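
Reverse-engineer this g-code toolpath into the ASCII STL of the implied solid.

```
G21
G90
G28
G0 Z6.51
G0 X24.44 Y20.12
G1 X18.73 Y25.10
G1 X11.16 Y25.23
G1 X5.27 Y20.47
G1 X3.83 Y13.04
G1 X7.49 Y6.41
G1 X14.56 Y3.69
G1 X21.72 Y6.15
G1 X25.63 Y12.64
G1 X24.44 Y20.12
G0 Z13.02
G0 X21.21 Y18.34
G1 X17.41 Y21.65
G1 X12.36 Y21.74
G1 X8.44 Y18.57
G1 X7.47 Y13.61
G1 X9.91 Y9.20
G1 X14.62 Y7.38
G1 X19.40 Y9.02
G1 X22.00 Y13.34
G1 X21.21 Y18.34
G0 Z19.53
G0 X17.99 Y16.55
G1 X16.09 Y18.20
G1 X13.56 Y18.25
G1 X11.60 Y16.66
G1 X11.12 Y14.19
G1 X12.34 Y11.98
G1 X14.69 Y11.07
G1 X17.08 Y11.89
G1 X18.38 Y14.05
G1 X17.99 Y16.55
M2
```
solid part
  facet normal 0.0000 0.0000 -1.0000
    outer loop
      vertex 9.96 28.72 0.00
      vertex 20.06 28.54 0.00
      vertex 27.67 21.91 0.00
    endloop
  endfacet
  facet normal 0.0000 0.0000 -1.0000
    outer loop
      vertex 2.11 22.37 0.00
      vertex 9.96 28.72 0.00
      vertex 27.67 21.91 0.00
    endloop
  endfacet
  facet normal 0.0000 0.0000 -1.0000
    outer loop
      vertex 0.18 12.46 0.00
      vertex 2.11 22.37 0.00
      vertex 27.67 21.91 0.00
    endloop
  endfacet
  facet normal 0.0000 0.0000 -1.0000
    outer loop
      vertex 5.07 3.63 0.00
      vertex 0.18 12.46 0.00
      vertex 27.67 21.91 0.00
    endloop
  endfacet
  facet normal 0.0000 0.0000 -1.0000
    outer loop
      vertex 14.49 0.00 0.00
      vertex 5.07 3.63 0.00
      vertex 27.67 21.91 0.00
    endloop
  endfacet
  facet normal 0.0000 0.0000 -1.0000
    outer loop
      vertex 24.04 3.28 0.00
      vertex 14.49 0.00 0.00
      vertex 27.67 21.91 0.00
    endloop
  endfacet
  facet normal 0.0000 0.0000 -1.0000
    outer loop
      vertex 29.25 11.93 0.00
      vertex 24.04 3.28 0.00
      vertex 27.67 21.91 0.00
    endloop
  endfacet
  facet normal 0.5798 0.6655 0.4702
    outer loop
      vertex 27.67 21.91 0.00
      vertex 20.06 28.54 0.00
      vertex 14.76 14.76 26.04
    endloop
  endfacet
  facet normal 0.0157 0.8824 0.4702
    outer loop
      vertex 20.06 28.54 0.00
      vertex 9.96 28.72 0.00
      vertex 14.76 14.76 26.04
    endloop
  endfacet
  facet normal -0.5551 0.6862 0.4702
    outer loop
      vertex 9.96 28.72 0.00
      vertex 2.11 22.37 0.00
      vertex 14.76 14.76 26.04
    endloop
  endfacet
  facet normal -0.8663 0.1687 0.4702
    outer loop
      vertex 2.11 22.37 0.00
      vertex 0.18 12.46 0.00
      vertex 14.76 14.76 26.04
    endloop
  endfacet
  facet normal -0.7721 -0.4276 0.4701
    outer loop
      vertex 0.18 12.46 0.00
      vertex 5.07 3.63 0.00
      vertex 14.76 14.76 26.04
    endloop
  endfacet
  facet normal -0.3174 -0.8236 0.4701
    outer loop
      vertex 5.07 3.63 0.00
      vertex 14.49 0.00 0.00
      vertex 14.76 14.76 26.04
    endloop
  endfacet
  facet normal 0.2867 -0.8347 0.4702
    outer loop
      vertex 14.49 0.00 0.00
      vertex 24.04 3.28 0.00
      vertex 14.76 14.76 26.04
    endloop
  endfacet
  facet normal 0.7560 -0.4554 0.4702
    outer loop
      vertex 24.04 3.28 0.00
      vertex 29.25 11.93 0.00
      vertex 14.76 14.76 26.04
    endloop
  endfacet
  facet normal 0.8718 0.1380 0.4701
    outer loop
      vertex 29.25 11.93 0.00
      vertex 27.67 21.91 0.00
      vertex 14.76 14.76 26.04
    endloop
  endfacet
endsolid part

The G0 Z moves step by Δz≈6.51 mm. The G1 loops shrink linearly with z, so the solid tapers from its base footprint up to z≈26. Closing with a flat bottom cap and the tapered top and triangulating gives 16 facets — a regular 9-sided pyramid, base circumscribed radius ≈ 14.8 mm, apex at z ≈ 26 mm.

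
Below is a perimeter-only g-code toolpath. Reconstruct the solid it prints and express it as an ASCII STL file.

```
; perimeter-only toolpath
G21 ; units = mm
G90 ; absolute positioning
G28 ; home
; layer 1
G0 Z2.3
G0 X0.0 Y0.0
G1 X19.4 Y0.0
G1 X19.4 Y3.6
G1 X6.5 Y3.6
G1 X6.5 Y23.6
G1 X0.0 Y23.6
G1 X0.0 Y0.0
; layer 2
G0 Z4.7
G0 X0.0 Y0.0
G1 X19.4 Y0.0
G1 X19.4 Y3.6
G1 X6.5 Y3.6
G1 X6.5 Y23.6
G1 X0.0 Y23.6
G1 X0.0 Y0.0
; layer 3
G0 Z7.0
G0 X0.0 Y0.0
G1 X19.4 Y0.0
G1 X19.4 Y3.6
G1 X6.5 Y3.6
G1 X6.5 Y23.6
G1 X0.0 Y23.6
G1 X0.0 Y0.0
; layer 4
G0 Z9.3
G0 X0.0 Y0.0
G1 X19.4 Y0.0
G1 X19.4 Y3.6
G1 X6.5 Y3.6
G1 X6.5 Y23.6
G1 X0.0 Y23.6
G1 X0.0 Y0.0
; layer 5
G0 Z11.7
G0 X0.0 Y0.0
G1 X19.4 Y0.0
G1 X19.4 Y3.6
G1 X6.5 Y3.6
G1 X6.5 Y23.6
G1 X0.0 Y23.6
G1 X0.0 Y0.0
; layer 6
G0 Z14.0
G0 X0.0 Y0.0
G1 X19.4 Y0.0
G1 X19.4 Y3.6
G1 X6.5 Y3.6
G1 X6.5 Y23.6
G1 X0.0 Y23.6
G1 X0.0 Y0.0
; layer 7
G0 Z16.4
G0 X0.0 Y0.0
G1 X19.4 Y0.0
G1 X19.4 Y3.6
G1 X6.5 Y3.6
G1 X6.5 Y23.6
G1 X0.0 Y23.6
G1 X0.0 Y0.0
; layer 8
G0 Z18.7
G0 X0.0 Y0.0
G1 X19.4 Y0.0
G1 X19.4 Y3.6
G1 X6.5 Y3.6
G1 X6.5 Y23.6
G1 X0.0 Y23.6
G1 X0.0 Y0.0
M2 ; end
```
solid part
  facet normal 0.0000 0.0000 -1.0000
    outer loop
      vertex 19.4 3.6 0.0
      vertex 19.4 0.0 0.0
      vertex 0.0 0.0 0.0
    endloop
  endfacet
  facet normal 0.0000 0.0000 -1.0000
    outer loop
      vertex 6.5 3.6 0.0
      vertex 19.4 3.6 0.0
      vertex 0.0 0.0 0.0
    endloop
  endfacet
  facet normal 0.0000 0.0000 -1.0000
    outer loop
      vertex 6.5 23.6 0.0
      vertex 6.5 3.6 0.0
      vertex 0.0 0.0 0.0
    endloop
  endfacet
  facet normal 0.0000 0.0000 -1.0000
    outer loop
      vertex 0.0 23.6 0.0
      vertex 6.5 23.6 0.0
      vertex 0.0 0.0 0.0
    endloop
  endfacet
  facet normal 0.0000 0.0000 1.0000
    outer loop
      vertex 0.0 0.0 18.7
      vertex 19.4 0.0 18.7
      vertex 19.4 3.6 18.7
    endloop
  endfacet
  facet normal 0.0000 0.0000 1.0000
    outer loop
      vertex 0.0 0.0 18.7
      vertex 19.4 3.6 18.7
      vertex 6.5 3.6 18.7
    endloop
  endfacet
  facet normal 0.0000 0.0000 1.0000
    outer loop
      vertex 0.0 0.0 18.7
      vertex 6.5 3.6 18.7
      vertex 6.5 23.6 18.7
    endloop
  endfacet
  facet normal 0.0000 0.0000 1.0000
    outer loop
      vertex 0.0 0.0 18.7
      vertex 6.5 23.6 18.7
      vertex 0.0 23.6 18.7
    endloop
  endfacet
  facet normal 0.0000 -1.0000 0.0000
    outer loop
      vertex 0.0 0.0 0.0
      vertex 19.4 0.0 0.0
      vertex 19.4 0.0 18.7
    endloop
  endfacet
  facet normal 0.0000 -1.0000 0.0000
    outer loop
      vertex 0.0 0.0 0.0
      vertex 19.4 0.0 18.7
      vertex 0.0 0.0 18.7
    endloop
  endfacet
  facet normal 1.0000 0.0000 0.0000
    outer loop
      vertex 19.4 0.0 0.0
      vertex 19.4 3.6 0.0
      vertex 19.4 3.6 18.7
    endloop
  endfacet
  facet normal 1.0000 0.0000 0.0000
    outer loop
      vertex 19.4 0.0 0.0
      vertex 19.4 3.6 18.7
      vertex 19.4 0.0 18.7
    endloop
  endfacet
  facet normal 0.0000 1.0000 0.0000
    outer loop
      vertex 19.4 3.6 0.0
      vertex 6.5 3.6 0.0
      vertex 6.5 3.6 18.7
    endloop
  endfacet
  facet normal 0.0000 1.0000 0.0000
    outer loop
      vertex 19.4 3.6 0.0
      vertex 6.5 3.6 18.7
      vertex 19.4 3.6 18.7
    endloop
  endfacet
  facet normal 1.0000 0.0000 0.0000
    outer loop
      vertex 6.5 3.6 0.0
      vertex 6.5 23.6 0.0
      vertex 6.5 23.6 18.7
    endloop
  endfacet
  facet normal 1.0000 0.0000 0.0000
    outer loop
      vertex 6.5 3.6 0.0
      vertex 6.5 23.6 18.7
      vertex 6.5 3.6 18.7
    endloop
  endfacet
  facet normal 0.0000 1.0000 0.0000
    outer loop
      vertex 6.5 23.6 0.0
      vertex 0.0 23.6 0.0
      vertex 0.0 23.6 18.7
    endloop
  endfacet
  facet normal 0.0000 1.0000 0.0000
    outer loop
      vertex 6.5 23.6 0.0
      vertex 0.0 23.6 18.7
      vertex 6.5 23.6 18.7
    endloop
  endfacet
  facet normal -1.0000 0.0000 0.0000
    outer loop
      vertex 0.0 23.6 0.0
      vertex 0.0 0.0 0.0
      vertex 0.0 0.0 18.7
    endloop
  endfacet
  facet normal -1.0000 0.0000 0.0000
    outer loop
      vertex 0.0 23.6 0.0
      vertex 0.0 0.0 18.7
      vertex 0.0 23.6 18.7
    endloop
  endfacet
endsolid part

The G0 Z moves step by Δz≈2.3 mm. Every layer's G1 loop is the same polygon, so the solid is a straight extrusion of it from z=0 to z≈18.7. Closing with flat bottom and top caps and triangulating gives 20 facets — an L-shaped prism: outer 19.4 × 23.6 mm, arm thicknesses ≈ 3.6 mm (horizontal) and 6.5 mm (vertical), extruded 18.7 mm in z.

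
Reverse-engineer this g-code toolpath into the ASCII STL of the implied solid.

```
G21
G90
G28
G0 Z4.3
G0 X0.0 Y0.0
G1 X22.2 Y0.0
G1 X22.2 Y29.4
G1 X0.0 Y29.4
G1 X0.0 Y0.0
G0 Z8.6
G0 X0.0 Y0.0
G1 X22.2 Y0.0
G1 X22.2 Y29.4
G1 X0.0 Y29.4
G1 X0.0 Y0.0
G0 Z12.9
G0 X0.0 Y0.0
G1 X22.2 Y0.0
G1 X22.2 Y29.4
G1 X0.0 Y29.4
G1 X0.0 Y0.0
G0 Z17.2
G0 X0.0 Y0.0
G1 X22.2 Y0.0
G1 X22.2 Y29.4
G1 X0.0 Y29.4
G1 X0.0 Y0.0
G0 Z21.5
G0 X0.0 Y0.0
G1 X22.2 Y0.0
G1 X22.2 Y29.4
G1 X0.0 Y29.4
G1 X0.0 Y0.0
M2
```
solid part
  facet normal 0.0000 0.0000 -1.0000
    outer loop
      vertex 22.2 29.4 0.0
      vertex 22.2 0.0 0.0
      vertex 0.0 0.0 0.0
    endloop
  endfacet
  facet normal 0.0000 0.0000 -1.0000
    outer loop
      vertex 0.0 29.4 0.0
      vertex 22.2 29.4 0.0
      vertex 0.0 0.0 0.0
    endloop
  endfacet
  facet normal 0.0000 0.0000 1.0000
    outer loop
      vertex 0.0 0.0 21.5
      vertex 22.2 0.0 21.5
      vertex 22.2 29.4 21.5
    endloop
  endfacet
  facet normal 0.0000 0.0000 1.0000
    outer loop
      vertex 0.0 0.0 21.5
      vertex 22.2 29.4 21.5
      vertex 0.0 29.4 21.5
    endloop
  endfacet
  facet normal 0.0000 -1.0000 0.0000
    outer loop
      vertex 0.0 0.0 0.0
      vertex 22.2 0.0 0.0
      vertex 22.2 0.0 21.5
    endloop
  endfacet
  facet normal 0.0000 -1.0000 0.0000
    outer loop
      vertex 0.0 0.0 0.0
      vertex 22.2 0.0 21.5
      vertex 0.0 0.0 21.5
    endloop
  endfacet
  facet normal 0.0000 1.0000 0.0000
    outer loop
      vertex 22.2 29.4 21.5
      vertex 22.2 29.4 0.0
      vertex 0.0 29.4 0.0
    endloop
  endfacet
  facet normal 0.0000 1.0000 0.0000
    outer loop
      vertex 0.0 29.4 21.5
      vertex 22.2 29.4 21.5
      vertex 0.0 29.4 0.0
    endloop
  endfacet
  facet normal -1.0000 0.0000 0.0000
    outer loop
      vertex 0.0 29.4 21.5
      vertex 0.0 29.4 0.0
      vertex 0.0 0.0 0.0
    endloop
  endfacet
  facet normal -1.0000 0.0000 0.0000
    outer loop
      vertex 0.0 0.0 21.5
      vertex 0.0 29.4 21.5
      vertex 0.0 0.0 0.0
    endloop
  endfacet
  facet normal 1.0000 0.0000 0.0000
    outer loop
      vertex 22.2 0.0 0.0
      vertex 22.2 29.4 0.0
      vertex 22.2 29.4 21.5
    endloop
  endfacet
  facet normal 1.0000 0.0000 0.0000
    outer loop
      vertex 22.2 0.0 0.0
      vertex 22.2 29.4 21.5
      vertex 22.2 0.0 21.5
    endloop
  endfacet
endsolid part

The G0 Z moves step by Δz≈4.3 mm. Every layer's G1 loop is the same polygon, so the solid is a straight extrusion of it from z=0 to z≈21.5. Closing with flat bottom and top caps and triangulating gives 12 facets — a rectangular box, roughly 22.2 × 29.4 mm footprint and 21.5 mm tall.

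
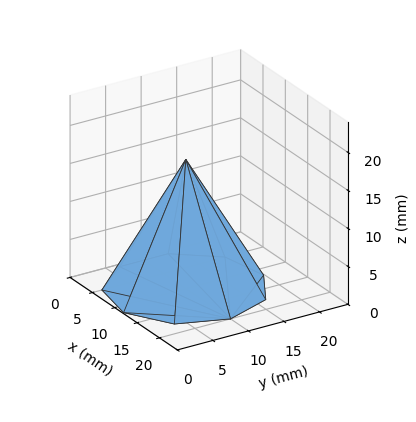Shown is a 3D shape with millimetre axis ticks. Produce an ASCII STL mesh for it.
Reading the render: the shape is a regular 9-sided pyramid, base circumscribed radius ≈ 10 mm, apex at z ≈ 17 mm (dimensions read to the nearest mm from the axis ticks). For the STL, each face is triangulated and given an outward normal.

solid part
  facet normal 0.0000 0.0000 -1.0000
    outer loop
      vertex 11.736 19.848 0.000
      vertex 17.660 16.428 0.000
      vertex 20.000 10.000 0.000
    endloop
  endfacet
  facet normal 0.0000 0.0000 -1.0000
    outer loop
      vertex 5.000 18.660 0.000
      vertex 11.736 19.848 0.000
      vertex 20.000 10.000 0.000
    endloop
  endfacet
  facet normal 0.0000 0.0000 -1.0000
    outer loop
      vertex 0.603 13.420 0.000
      vertex 5.000 18.660 0.000
      vertex 20.000 10.000 0.000
    endloop
  endfacet
  facet normal 0.0000 0.0000 -1.0000
    outer loop
      vertex 0.603 6.580 0.000
      vertex 0.603 13.420 0.000
      vertex 20.000 10.000 0.000
    endloop
  endfacet
  facet normal 0.0000 0.0000 -1.0000
    outer loop
      vertex 5.000 1.340 0.000
      vertex 0.603 6.580 0.000
      vertex 20.000 10.000 0.000
    endloop
  endfacet
  facet normal 0.0000 0.0000 -1.0000
    outer loop
      vertex 11.736 0.152 0.000
      vertex 5.000 1.340 0.000
      vertex 20.000 10.000 0.000
    endloop
  endfacet
  facet normal 0.0000 0.0000 -1.0000
    outer loop
      vertex 17.660 3.572 0.000
      vertex 11.736 0.152 0.000
      vertex 20.000 10.000 0.000
    endloop
  endfacet
  facet normal 0.8224 0.2994 0.4838
    outer loop
      vertex 20.000 10.000 0.000
      vertex 17.660 16.428 0.000
      vertex 10.000 10.000 17.000
    endloop
  endfacet
  facet normal 0.4376 0.7580 0.4838
    outer loop
      vertex 17.660 16.428 0.000
      vertex 11.736 19.848 0.000
      vertex 10.000 10.000 17.000
    endloop
  endfacet
  facet normal -0.1520 0.8619 0.4838
    outer loop
      vertex 11.736 19.848 0.000
      vertex 5.000 18.660 0.000
      vertex 10.000 10.000 17.000
    endloop
  endfacet
  facet normal -0.6704 0.5626 0.4838
    outer loop
      vertex 5.000 18.660 0.000
      vertex 0.603 13.420 0.000
      vertex 10.000 10.000 17.000
    endloop
  endfacet
  facet normal -0.8752 0.0000 0.4838
    outer loop
      vertex 0.603 13.420 0.000
      vertex 0.603 6.580 0.000
      vertex 10.000 10.000 17.000
    endloop
  endfacet
  facet normal -0.6704 -0.5626 0.4838
    outer loop
      vertex 0.603 6.580 0.000
      vertex 5.000 1.340 0.000
      vertex 10.000 10.000 17.000
    endloop
  endfacet
  facet normal -0.1520 -0.8619 0.4838
    outer loop
      vertex 5.000 1.340 0.000
      vertex 11.736 0.152 0.000
      vertex 10.000 10.000 17.000
    endloop
  endfacet
  facet normal 0.4376 -0.7580 0.4838
    outer loop
      vertex 11.736 0.152 0.000
      vertex 17.660 3.572 0.000
      vertex 10.000 10.000 17.000
    endloop
  endfacet
  facet normal 0.8224 -0.2994 0.4838
    outer loop
      vertex 17.660 3.572 0.000
      vertex 20.000 10.000 0.000
      vertex 10.000 10.000 17.000
    endloop
  endfacet
endsolid part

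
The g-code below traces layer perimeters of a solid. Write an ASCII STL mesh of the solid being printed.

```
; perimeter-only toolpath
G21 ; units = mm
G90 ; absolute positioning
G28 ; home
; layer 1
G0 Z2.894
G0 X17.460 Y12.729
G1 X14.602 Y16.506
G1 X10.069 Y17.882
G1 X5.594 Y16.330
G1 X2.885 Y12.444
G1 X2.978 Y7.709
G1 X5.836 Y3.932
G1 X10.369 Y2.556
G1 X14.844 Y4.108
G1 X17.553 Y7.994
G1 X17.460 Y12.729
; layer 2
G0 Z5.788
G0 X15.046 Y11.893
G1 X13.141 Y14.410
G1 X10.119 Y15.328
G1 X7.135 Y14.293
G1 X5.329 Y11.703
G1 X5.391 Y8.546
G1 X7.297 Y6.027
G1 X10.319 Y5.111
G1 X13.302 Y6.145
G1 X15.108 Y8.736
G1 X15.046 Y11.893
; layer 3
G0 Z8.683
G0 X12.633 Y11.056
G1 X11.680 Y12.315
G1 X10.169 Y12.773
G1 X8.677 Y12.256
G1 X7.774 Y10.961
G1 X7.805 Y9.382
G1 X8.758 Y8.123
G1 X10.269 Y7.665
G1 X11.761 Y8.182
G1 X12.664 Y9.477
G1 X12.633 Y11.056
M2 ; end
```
solid part
  facet normal 0.0000 0.0000 -1.0000
    outer loop
      vertex 10.019 20.436 0.000
      vertex 16.063 18.602 0.000
      vertex 19.874 13.566 0.000
    endloop
  endfacet
  facet normal 0.0000 0.0000 -1.0000
    outer loop
      vertex 4.052 18.367 0.000
      vertex 10.019 20.436 0.000
      vertex 19.874 13.566 0.000
    endloop
  endfacet
  facet normal 0.0000 0.0000 -1.0000
    outer loop
      vertex 0.440 13.186 0.000
      vertex 4.052 18.367 0.000
      vertex 19.874 13.566 0.000
    endloop
  endfacet
  facet normal 0.0000 0.0000 -1.0000
    outer loop
      vertex 0.564 6.872 0.000
      vertex 0.440 13.186 0.000
      vertex 19.874 13.566 0.000
    endloop
  endfacet
  facet normal 0.0000 0.0000 -1.0000
    outer loop
      vertex 4.375 1.836 0.000
      vertex 0.564 6.872 0.000
      vertex 19.874 13.566 0.000
    endloop
  endfacet
  facet normal 0.0000 0.0000 -1.0000
    outer loop
      vertex 10.419 0.002 0.000
      vertex 4.375 1.836 0.000
      vertex 19.874 13.566 0.000
    endloop
  endfacet
  facet normal 0.0000 0.0000 -1.0000
    outer loop
      vertex 16.386 2.071 0.000
      vertex 10.419 0.002 0.000
      vertex 19.874 13.566 0.000
    endloop
  endfacet
  facet normal 0.0000 0.0000 -1.0000
    outer loop
      vertex 19.998 7.252 0.000
      vertex 16.386 2.071 0.000
      vertex 19.874 13.566 0.000
    endloop
  endfacet
  facet normal 0.6107 0.4622 0.6430
    outer loop
      vertex 19.874 13.566 0.000
      vertex 16.063 18.602 0.000
      vertex 10.219 10.219 11.577
    endloop
  endfacet
  facet normal 0.2224 0.7329 0.6430
    outer loop
      vertex 16.063 18.602 0.000
      vertex 10.019 20.436 0.000
      vertex 10.219 10.219 11.577
    endloop
  endfacet
  facet normal -0.2509 0.7236 0.6430
    outer loop
      vertex 10.019 20.436 0.000
      vertex 4.052 18.367 0.000
      vertex 10.219 10.219 11.577
    endloop
  endfacet
  facet normal -0.6283 0.4380 0.6430
    outer loop
      vertex 4.052 18.367 0.000
      vertex 0.440 13.186 0.000
      vertex 10.219 10.219 11.577
    endloop
  endfacet
  facet normal -0.7657 -0.0150 0.6430
    outer loop
      vertex 0.440 13.186 0.000
      vertex 0.564 6.872 0.000
      vertex 10.219 10.219 11.577
    endloop
  endfacet
  facet normal -0.6107 -0.4622 0.6430
    outer loop
      vertex 0.564 6.872 0.000
      vertex 4.375 1.836 0.000
      vertex 10.219 10.219 11.577
    endloop
  endfacet
  facet normal -0.2224 -0.7329 0.6430
    outer loop
      vertex 4.375 1.836 0.000
      vertex 10.419 0.002 0.000
      vertex 10.219 10.219 11.577
    endloop
  endfacet
  facet normal 0.2509 -0.7236 0.6430
    outer loop
      vertex 10.419 0.002 0.000
      vertex 16.386 2.071 0.000
      vertex 10.219 10.219 11.577
    endloop
  endfacet
  facet normal 0.6283 -0.4380 0.6430
    outer loop
      vertex 16.386 2.071 0.000
      vertex 19.998 7.252 0.000
      vertex 10.219 10.219 11.577
    endloop
  endfacet
  facet normal 0.7657 0.0150 0.6430
    outer loop
      vertex 19.998 7.252 0.000
      vertex 19.874 13.566 0.000
      vertex 10.219 10.219 11.577
    endloop
  endfacet
endsolid part

The G0 Z moves step by Δz≈2.894 mm. The G1 loops shrink linearly with z, so the solid tapers from its base footprint up to z≈11.6. Closing with a flat bottom cap and the tapered top and triangulating gives 18 facets — a regular 10-sided pyramid, base circumscribed radius ≈ 10.2 mm, apex at z ≈ 11.6 mm.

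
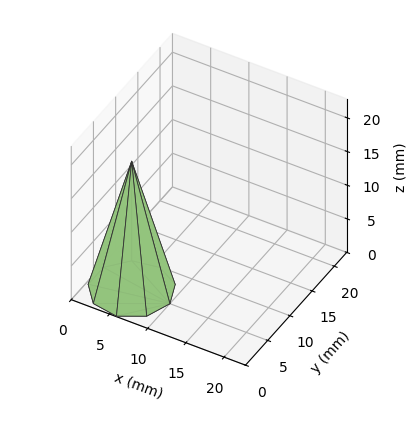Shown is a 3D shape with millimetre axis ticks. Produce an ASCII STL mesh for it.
Reading the render: the shape is a regular 9-sided pyramid, base circumscribed radius ≈ 5 mm, apex at z ≈ 19 mm (dimensions read to the nearest mm from the axis ticks). For the STL, each face is triangulated and given an outward normal.

solid part
  facet normal 0.0000 0.0000 -1.0000
    outer loop
      vertex 5.87 9.92 0.00
      vertex 8.83 8.21 0.00
      vertex 10.00 5.00 0.00
    endloop
  endfacet
  facet normal 0.0000 0.0000 -1.0000
    outer loop
      vertex 2.50 9.33 0.00
      vertex 5.87 9.92 0.00
      vertex 10.00 5.00 0.00
    endloop
  endfacet
  facet normal 0.0000 0.0000 -1.0000
    outer loop
      vertex 0.30 6.71 0.00
      vertex 2.50 9.33 0.00
      vertex 10.00 5.00 0.00
    endloop
  endfacet
  facet normal 0.0000 0.0000 -1.0000
    outer loop
      vertex 0.30 3.29 0.00
      vertex 0.30 6.71 0.00
      vertex 10.00 5.00 0.00
    endloop
  endfacet
  facet normal 0.0000 0.0000 -1.0000
    outer loop
      vertex 2.50 0.67 0.00
      vertex 0.30 3.29 0.00
      vertex 10.00 5.00 0.00
    endloop
  endfacet
  facet normal 0.0000 0.0000 -1.0000
    outer loop
      vertex 5.87 0.08 0.00
      vertex 2.50 0.67 0.00
      vertex 10.00 5.00 0.00
    endloop
  endfacet
  facet normal 0.0000 0.0000 -1.0000
    outer loop
      vertex 8.83 1.79 0.00
      vertex 5.87 0.08 0.00
      vertex 10.00 5.00 0.00
    endloop
  endfacet
  facet normal 0.9121 0.3324 0.2400
    outer loop
      vertex 10.00 5.00 0.00
      vertex 8.83 8.21 0.00
      vertex 5.00 5.00 19.00
    endloop
  endfacet
  facet normal 0.4856 0.8406 0.2399
    outer loop
      vertex 8.83 8.21 0.00
      vertex 5.87 9.92 0.00
      vertex 5.00 5.00 19.00
    endloop
  endfacet
  facet normal -0.1674 0.9562 0.2400
    outer loop
      vertex 5.87 9.92 0.00
      vertex 2.50 9.33 0.00
      vertex 5.00 5.00 19.00
    endloop
  endfacet
  facet normal -0.7434 0.6242 0.2401
    outer loop
      vertex 2.50 9.33 0.00
      vertex 0.30 6.71 0.00
      vertex 5.00 5.00 19.00
    endloop
  endfacet
  facet normal -0.9707 0.0000 0.2401
    outer loop
      vertex 0.30 6.71 0.00
      vertex 0.30 3.29 0.00
      vertex 5.00 5.00 19.00
    endloop
  endfacet
  facet normal -0.7434 -0.6242 0.2401
    outer loop
      vertex 0.30 3.29 0.00
      vertex 2.50 0.67 0.00
      vertex 5.00 5.00 19.00
    endloop
  endfacet
  facet normal -0.1674 -0.9562 0.2400
    outer loop
      vertex 2.50 0.67 0.00
      vertex 5.87 0.08 0.00
      vertex 5.00 5.00 19.00
    endloop
  endfacet
  facet normal 0.4856 -0.8406 0.2399
    outer loop
      vertex 5.87 0.08 0.00
      vertex 8.83 1.79 0.00
      vertex 5.00 5.00 19.00
    endloop
  endfacet
  facet normal 0.9121 -0.3324 0.2400
    outer loop
      vertex 8.83 1.79 0.00
      vertex 10.00 5.00 0.00
      vertex 5.00 5.00 19.00
    endloop
  endfacet
endsolid part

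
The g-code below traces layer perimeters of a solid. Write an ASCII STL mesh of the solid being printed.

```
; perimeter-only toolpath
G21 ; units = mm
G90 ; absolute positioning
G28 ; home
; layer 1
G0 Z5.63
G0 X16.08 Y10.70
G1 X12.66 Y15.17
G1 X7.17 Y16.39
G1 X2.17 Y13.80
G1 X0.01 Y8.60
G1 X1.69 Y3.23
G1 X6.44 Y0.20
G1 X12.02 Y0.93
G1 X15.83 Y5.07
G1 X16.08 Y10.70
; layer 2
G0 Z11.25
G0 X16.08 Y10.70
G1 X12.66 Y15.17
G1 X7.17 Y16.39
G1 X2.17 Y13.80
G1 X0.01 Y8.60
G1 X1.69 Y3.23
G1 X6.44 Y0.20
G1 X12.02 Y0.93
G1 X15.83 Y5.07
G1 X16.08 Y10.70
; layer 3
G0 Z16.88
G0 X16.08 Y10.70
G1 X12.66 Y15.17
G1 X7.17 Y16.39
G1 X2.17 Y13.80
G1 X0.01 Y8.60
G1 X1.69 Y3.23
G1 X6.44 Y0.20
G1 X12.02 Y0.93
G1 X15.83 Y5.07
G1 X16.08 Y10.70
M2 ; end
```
solid part
  facet normal 0.0000 0.0000 -1.0000
    outer loop
      vertex 7.17 16.39 0.00
      vertex 12.66 15.17 0.00
      vertex 16.08 10.70 0.00
    endloop
  endfacet
  facet normal 0.0000 0.0000 -1.0000
    outer loop
      vertex 2.17 13.80 0.00
      vertex 7.17 16.39 0.00
      vertex 16.08 10.70 0.00
    endloop
  endfacet
  facet normal 0.0000 0.0000 -1.0000
    outer loop
      vertex 0.01 8.60 0.00
      vertex 2.17 13.80 0.00
      vertex 16.08 10.70 0.00
    endloop
  endfacet
  facet normal 0.0000 0.0000 -1.0000
    outer loop
      vertex 1.69 3.23 0.00
      vertex 0.01 8.60 0.00
      vertex 16.08 10.70 0.00
    endloop
  endfacet
  facet normal 0.0000 0.0000 -1.0000
    outer loop
      vertex 6.44 0.20 0.00
      vertex 1.69 3.23 0.00
      vertex 16.08 10.70 0.00
    endloop
  endfacet
  facet normal 0.0000 0.0000 -1.0000
    outer loop
      vertex 12.02 0.93 0.00
      vertex 6.44 0.20 0.00
      vertex 16.08 10.70 0.00
    endloop
  endfacet
  facet normal 0.0000 0.0000 -1.0000
    outer loop
      vertex 15.83 5.07 0.00
      vertex 12.02 0.93 0.00
      vertex 16.08 10.70 0.00
    endloop
  endfacet
  facet normal 0.0000 0.0000 1.0000
    outer loop
      vertex 16.08 10.70 16.88
      vertex 12.66 15.17 16.88
      vertex 7.17 16.39 16.88
    endloop
  endfacet
  facet normal 0.0000 0.0000 1.0000
    outer loop
      vertex 16.08 10.70 16.88
      vertex 7.17 16.39 16.88
      vertex 2.17 13.80 16.88
    endloop
  endfacet
  facet normal 0.0000 0.0000 1.0000
    outer loop
      vertex 16.08 10.70 16.88
      vertex 2.17 13.80 16.88
      vertex 0.01 8.60 16.88
    endloop
  endfacet
  facet normal 0.0000 0.0000 1.0000
    outer loop
      vertex 16.08 10.70 16.88
      vertex 0.01 8.60 16.88
      vertex 1.69 3.23 16.88
    endloop
  endfacet
  facet normal 0.0000 0.0000 1.0000
    outer loop
      vertex 16.08 10.70 16.88
      vertex 1.69 3.23 16.88
      vertex 6.44 0.20 16.88
    endloop
  endfacet
  facet normal 0.0000 0.0000 1.0000
    outer loop
      vertex 16.08 10.70 16.88
      vertex 6.44 0.20 16.88
      vertex 12.02 0.93 16.88
    endloop
  endfacet
  facet normal 0.0000 0.0000 1.0000
    outer loop
      vertex 16.08 10.70 16.88
      vertex 12.02 0.93 16.88
      vertex 15.83 5.07 16.88
    endloop
  endfacet
  facet normal 0.7942 0.6076 0.0000
    outer loop
      vertex 16.08 10.70 0.00
      vertex 12.66 15.17 0.00
      vertex 12.66 15.17 16.88
    endloop
  endfacet
  facet normal 0.7942 0.6076 0.0000
    outer loop
      vertex 16.08 10.70 0.00
      vertex 12.66 15.17 16.88
      vertex 16.08 10.70 16.88
    endloop
  endfacet
  facet normal 0.2169 0.9762 0.0000
    outer loop
      vertex 12.66 15.17 0.00
      vertex 7.17 16.39 0.00
      vertex 7.17 16.39 16.88
    endloop
  endfacet
  facet normal 0.2169 0.9762 0.0000
    outer loop
      vertex 12.66 15.17 0.00
      vertex 7.17 16.39 16.88
      vertex 12.66 15.17 16.88
    endloop
  endfacet
  facet normal -0.4600 0.8879 0.0000
    outer loop
      vertex 7.17 16.39 0.00
      vertex 2.17 13.80 0.00
      vertex 2.17 13.80 16.88
    endloop
  endfacet
  facet normal -0.4600 0.8879 0.0000
    outer loop
      vertex 7.17 16.39 0.00
      vertex 2.17 13.80 16.88
      vertex 7.17 16.39 16.88
    endloop
  endfacet
  facet normal -0.9235 0.3836 0.0000
    outer loop
      vertex 2.17 13.80 0.00
      vertex 0.01 8.60 0.00
      vertex 0.01 8.60 16.88
    endloop
  endfacet
  facet normal -0.9235 0.3836 0.0000
    outer loop
      vertex 2.17 13.80 0.00
      vertex 0.01 8.60 16.88
      vertex 2.17 13.80 16.88
    endloop
  endfacet
  facet normal -0.9544 -0.2986 0.0000
    outer loop
      vertex 0.01 8.60 0.00
      vertex 1.69 3.23 0.00
      vertex 1.69 3.23 16.88
    endloop
  endfacet
  facet normal -0.9544 -0.2986 0.0000
    outer loop
      vertex 0.01 8.60 0.00
      vertex 1.69 3.23 16.88
      vertex 0.01 8.60 16.88
    endloop
  endfacet
  facet normal -0.5378 -0.8431 0.0000
    outer loop
      vertex 1.69 3.23 0.00
      vertex 6.44 0.20 0.00
      vertex 6.44 0.20 16.88
    endloop
  endfacet
  facet normal -0.5378 -0.8431 0.0000
    outer loop
      vertex 1.69 3.23 0.00
      vertex 6.44 0.20 16.88
      vertex 1.69 3.23 16.88
    endloop
  endfacet
  facet normal 0.1297 -0.9916 0.0000
    outer loop
      vertex 6.44 0.20 0.00
      vertex 12.02 0.93 0.00
      vertex 12.02 0.93 16.88
    endloop
  endfacet
  facet normal 0.1297 -0.9916 0.0000
    outer loop
      vertex 6.44 0.20 0.00
      vertex 12.02 0.93 16.88
      vertex 6.44 0.20 16.88
    endloop
  endfacet
  facet normal 0.7358 -0.6772 0.0000
    outer loop
      vertex 12.02 0.93 0.00
      vertex 15.83 5.07 0.00
      vertex 15.83 5.07 16.88
    endloop
  endfacet
  facet normal 0.7358 -0.6772 0.0000
    outer loop
      vertex 12.02 0.93 0.00
      vertex 15.83 5.07 16.88
      vertex 12.02 0.93 16.88
    endloop
  endfacet
  facet normal 0.9990 -0.0444 0.0000
    outer loop
      vertex 15.83 5.07 0.00
      vertex 16.08 10.70 0.00
      vertex 16.08 10.70 16.88
    endloop
  endfacet
  facet normal 0.9990 -0.0444 0.0000
    outer loop
      vertex 15.83 5.07 0.00
      vertex 16.08 10.70 16.88
      vertex 15.83 5.07 16.88
    endloop
  endfacet
endsolid part

The G0 Z moves step by Δz≈5.63 mm. Every layer's G1 loop is the same polygon, so the solid is a straight extrusion of it from z=0 to z≈16.9. Closing with flat bottom and top caps and triangulating gives 32 facets — a regular 9-sided prism (a cylinder approximated with 9 flat sides), circumscribed radius ≈ 8.23 mm, height ≈ 16.9 mm.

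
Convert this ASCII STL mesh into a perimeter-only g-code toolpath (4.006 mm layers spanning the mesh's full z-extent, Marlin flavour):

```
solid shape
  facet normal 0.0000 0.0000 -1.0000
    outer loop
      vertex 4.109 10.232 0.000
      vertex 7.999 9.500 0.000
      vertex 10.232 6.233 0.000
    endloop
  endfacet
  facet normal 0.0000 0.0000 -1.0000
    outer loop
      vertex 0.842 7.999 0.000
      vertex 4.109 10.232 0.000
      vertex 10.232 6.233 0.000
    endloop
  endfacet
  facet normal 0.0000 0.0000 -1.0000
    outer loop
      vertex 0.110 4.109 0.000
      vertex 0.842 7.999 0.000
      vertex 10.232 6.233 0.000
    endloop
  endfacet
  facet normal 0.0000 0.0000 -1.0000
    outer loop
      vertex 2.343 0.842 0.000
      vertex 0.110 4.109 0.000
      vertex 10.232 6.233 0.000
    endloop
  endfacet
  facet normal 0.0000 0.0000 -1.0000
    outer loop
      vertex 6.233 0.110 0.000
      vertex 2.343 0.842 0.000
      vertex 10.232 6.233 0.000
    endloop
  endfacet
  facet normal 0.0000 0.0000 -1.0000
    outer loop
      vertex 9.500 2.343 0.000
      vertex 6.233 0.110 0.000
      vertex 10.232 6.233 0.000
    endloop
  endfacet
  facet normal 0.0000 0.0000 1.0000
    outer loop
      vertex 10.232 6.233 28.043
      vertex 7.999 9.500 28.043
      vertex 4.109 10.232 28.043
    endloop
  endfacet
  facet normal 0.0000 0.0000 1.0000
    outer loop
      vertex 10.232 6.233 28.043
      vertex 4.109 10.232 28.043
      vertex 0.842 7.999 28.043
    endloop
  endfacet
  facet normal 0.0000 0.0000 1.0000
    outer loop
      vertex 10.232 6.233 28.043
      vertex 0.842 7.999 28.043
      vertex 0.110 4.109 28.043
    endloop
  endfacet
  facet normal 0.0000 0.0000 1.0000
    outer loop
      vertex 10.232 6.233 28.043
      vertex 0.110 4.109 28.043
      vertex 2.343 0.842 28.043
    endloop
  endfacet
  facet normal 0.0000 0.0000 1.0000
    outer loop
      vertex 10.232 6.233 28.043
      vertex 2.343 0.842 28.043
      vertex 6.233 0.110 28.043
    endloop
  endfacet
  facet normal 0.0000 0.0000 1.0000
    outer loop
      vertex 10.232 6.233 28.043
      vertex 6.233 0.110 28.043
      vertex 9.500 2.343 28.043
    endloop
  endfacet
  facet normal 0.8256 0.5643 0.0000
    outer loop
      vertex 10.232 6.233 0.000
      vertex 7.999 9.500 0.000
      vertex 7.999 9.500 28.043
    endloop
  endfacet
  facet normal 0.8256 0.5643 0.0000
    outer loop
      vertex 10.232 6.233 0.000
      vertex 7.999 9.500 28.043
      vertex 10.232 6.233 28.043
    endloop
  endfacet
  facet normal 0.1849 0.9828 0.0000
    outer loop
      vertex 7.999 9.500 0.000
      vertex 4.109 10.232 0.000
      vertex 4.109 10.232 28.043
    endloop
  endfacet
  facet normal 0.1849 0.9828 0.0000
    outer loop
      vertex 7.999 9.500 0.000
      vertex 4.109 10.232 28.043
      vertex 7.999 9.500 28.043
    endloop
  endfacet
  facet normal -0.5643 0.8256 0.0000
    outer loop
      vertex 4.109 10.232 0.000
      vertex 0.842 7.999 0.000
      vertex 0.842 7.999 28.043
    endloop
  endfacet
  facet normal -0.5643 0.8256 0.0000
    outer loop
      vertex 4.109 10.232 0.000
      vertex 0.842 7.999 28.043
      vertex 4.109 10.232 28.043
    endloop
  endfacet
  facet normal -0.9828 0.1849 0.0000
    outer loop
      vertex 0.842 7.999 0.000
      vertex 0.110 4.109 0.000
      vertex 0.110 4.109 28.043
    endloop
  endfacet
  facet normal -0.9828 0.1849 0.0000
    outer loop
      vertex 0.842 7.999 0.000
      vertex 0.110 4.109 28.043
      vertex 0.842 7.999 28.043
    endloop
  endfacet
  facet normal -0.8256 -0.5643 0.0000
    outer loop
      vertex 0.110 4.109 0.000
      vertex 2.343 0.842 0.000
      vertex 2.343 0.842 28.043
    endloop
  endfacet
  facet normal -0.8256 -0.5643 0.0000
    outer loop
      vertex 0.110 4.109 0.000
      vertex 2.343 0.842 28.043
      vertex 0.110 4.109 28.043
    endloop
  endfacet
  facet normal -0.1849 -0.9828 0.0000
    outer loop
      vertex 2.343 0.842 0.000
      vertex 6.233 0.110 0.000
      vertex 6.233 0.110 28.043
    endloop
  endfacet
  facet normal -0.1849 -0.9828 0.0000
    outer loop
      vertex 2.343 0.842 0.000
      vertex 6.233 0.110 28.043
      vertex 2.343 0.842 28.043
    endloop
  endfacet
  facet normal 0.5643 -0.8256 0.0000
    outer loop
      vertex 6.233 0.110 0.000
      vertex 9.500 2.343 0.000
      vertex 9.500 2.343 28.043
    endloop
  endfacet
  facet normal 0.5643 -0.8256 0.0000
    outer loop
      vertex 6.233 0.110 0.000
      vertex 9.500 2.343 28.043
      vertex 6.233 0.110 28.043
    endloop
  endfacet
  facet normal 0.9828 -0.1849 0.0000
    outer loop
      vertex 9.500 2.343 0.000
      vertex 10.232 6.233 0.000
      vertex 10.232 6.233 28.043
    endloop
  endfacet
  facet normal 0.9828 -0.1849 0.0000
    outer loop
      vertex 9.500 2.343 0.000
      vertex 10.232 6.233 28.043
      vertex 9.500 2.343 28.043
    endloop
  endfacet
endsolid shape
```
; perimeter-only toolpath
G21 ; units = mm
G90 ; absolute positioning
G28 ; home
; layer 1
G0 Z4.006
G0 X10.232 Y6.233
G1 X7.999 Y9.500
G1 X4.109 Y10.232
G1 X0.842 Y7.999
G1 X0.110 Y4.109
G1 X2.343 Y0.842
G1 X6.233 Y0.110
G1 X9.500 Y2.343
G1 X10.232 Y6.233
; layer 2
G0 Z8.012
G0 X10.232 Y6.233
G1 X7.999 Y9.500
G1 X4.109 Y10.232
G1 X0.842 Y7.999
G1 X0.110 Y4.109
G1 X2.343 Y0.842
G1 X6.233 Y0.110
G1 X9.500 Y2.343
G1 X10.232 Y6.233
; layer 3
G0 Z12.018
G0 X10.232 Y6.233
G1 X7.999 Y9.500
G1 X4.109 Y10.232
G1 X0.842 Y7.999
G1 X0.110 Y4.109
G1 X2.343 Y0.842
G1 X6.233 Y0.110
G1 X9.500 Y2.343
G1 X10.232 Y6.233
; layer 4
G0 Z16.025
G0 X10.232 Y6.233
G1 X7.999 Y9.500
G1 X4.109 Y10.232
G1 X0.842 Y7.999
G1 X0.110 Y4.109
G1 X2.343 Y0.842
G1 X6.233 Y0.110
G1 X9.500 Y2.343
G1 X10.232 Y6.233
; layer 5
G0 Z20.031
G0 X10.232 Y6.233
G1 X7.999 Y9.500
G1 X4.109 Y10.232
G1 X0.842 Y7.999
G1 X0.110 Y4.109
G1 X2.343 Y0.842
G1 X6.233 Y0.110
G1 X9.500 Y2.343
G1 X10.232 Y6.233
; layer 6
G0 Z24.037
G0 X10.232 Y6.233
G1 X7.999 Y9.500
G1 X4.109 Y10.232
G1 X0.842 Y7.999
G1 X0.110 Y4.109
G1 X2.343 Y0.842
G1 X6.233 Y0.110
G1 X9.500 Y2.343
G1 X10.232 Y6.233
; layer 7
G0 Z28.043
G0 X10.232 Y6.233
G1 X7.999 Y9.500
G1 X4.109 Y10.232
G1 X0.842 Y7.999
G1 X0.110 Y4.109
G1 X2.343 Y0.842
G1 X6.233 Y0.110
G1 X9.500 Y2.343
G1 X10.232 Y6.233
M2 ; end

The solid is a regular 8-sided prism (a cylinder approximated with 8 flat sides), circumscribed radius ≈ 5.17 mm, height ≈ 28 mm. Slicing at Δz = 4.006 mm — 7 equal slices spanning the solid's height, so layer i sits at z = i·h/7 — gives 7 non-empty perimeters. Each is a 8-segment closed polygon; G0 lifts to the layer z and rapids to the start vertex, then G1 traces the edges.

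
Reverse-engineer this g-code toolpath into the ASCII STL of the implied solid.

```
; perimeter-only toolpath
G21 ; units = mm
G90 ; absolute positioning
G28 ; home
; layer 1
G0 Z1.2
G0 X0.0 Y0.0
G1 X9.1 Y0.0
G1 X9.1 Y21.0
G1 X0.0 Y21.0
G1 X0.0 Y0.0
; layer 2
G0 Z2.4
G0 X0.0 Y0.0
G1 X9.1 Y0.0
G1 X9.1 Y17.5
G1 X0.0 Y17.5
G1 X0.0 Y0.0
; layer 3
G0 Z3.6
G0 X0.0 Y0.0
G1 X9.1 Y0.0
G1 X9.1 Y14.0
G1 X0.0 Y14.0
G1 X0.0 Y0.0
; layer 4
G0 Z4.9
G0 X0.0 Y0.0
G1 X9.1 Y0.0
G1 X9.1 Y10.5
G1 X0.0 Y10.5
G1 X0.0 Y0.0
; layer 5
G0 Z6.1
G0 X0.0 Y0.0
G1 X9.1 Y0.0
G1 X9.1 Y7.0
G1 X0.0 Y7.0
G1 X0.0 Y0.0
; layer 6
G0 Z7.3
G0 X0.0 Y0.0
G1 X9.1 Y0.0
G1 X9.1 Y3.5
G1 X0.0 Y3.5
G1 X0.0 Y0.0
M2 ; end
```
solid part
  facet normal 0.0000 0.0000 -1.0000
    outer loop
      vertex 9.1 24.5 0.0
      vertex 9.1 0.0 0.0
      vertex 0.0 0.0 0.0
    endloop
  endfacet
  facet normal 0.0000 0.0000 -1.0000
    outer loop
      vertex 0.0 24.5 0.0
      vertex 9.1 24.5 0.0
      vertex 0.0 0.0 0.0
    endloop
  endfacet
  facet normal 0.0000 -1.0000 0.0000
    outer loop
      vertex 0.0 0.0 0.0
      vertex 9.1 0.0 0.0
      vertex 9.1 0.0 8.5
    endloop
  endfacet
  facet normal 0.0000 -1.0000 0.0000
    outer loop
      vertex 0.0 0.0 0.0
      vertex 9.1 0.0 8.5
      vertex 0.0 0.0 8.5
    endloop
  endfacet
  facet normal 0.0000 0.3278 0.9448
    outer loop
      vertex 0.0 0.0 8.5
      vertex 9.1 0.0 8.5
      vertex 9.1 24.5 0.0
    endloop
  endfacet
  facet normal 0.0000 0.3278 0.9448
    outer loop
      vertex 0.0 0.0 8.5
      vertex 9.1 24.5 0.0
      vertex 0.0 24.5 0.0
    endloop
  endfacet
  facet normal -1.0000 0.0000 0.0000
    outer loop
      vertex 0.0 0.0 8.5
      vertex 0.0 24.5 0.0
      vertex 0.0 0.0 0.0
    endloop
  endfacet
  facet normal 1.0000 0.0000 0.0000
    outer loop
      vertex 9.1 0.0 0.0
      vertex 9.1 24.5 0.0
      vertex 9.1 0.0 8.5
    endloop
  endfacet
endsolid part

The G0 Z moves step by Δz≈1.2 mm. The G1 loops shrink linearly with z, so the solid tapers from its base footprint up to z≈8.5. Closing with a flat bottom cap and the tapered top and triangulating gives 8 facets — a wedge (ramp): 9.1 × 24.5 mm base, rising to 8.5 mm along the y=0 edge and sloping linearly to z=0 at y=24.5.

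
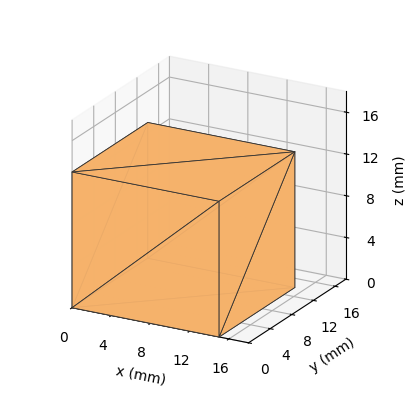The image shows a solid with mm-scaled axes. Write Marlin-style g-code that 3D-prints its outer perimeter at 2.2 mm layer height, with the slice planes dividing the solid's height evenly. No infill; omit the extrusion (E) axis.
Reading the render: the shape is a rectangular box, roughly 15 × 14 mm footprint and 13 mm tall (dimensions read to the nearest mm from the axis ticks). For the g-code, the solid's height is divided into equal slices at the stated Δz and each level perimeter traced with G1 moves after a G0 lift.

; perimeter-only toolpath
G21 ; units = mm
G90 ; absolute positioning
G28 ; home
; layer 1
G0 Z2.2
G0 X0.0 Y0.0
G1 X15.0 Y0.0
G1 X15.0 Y14.0
G1 X0.0 Y14.0
G1 X0.0 Y0.0
; layer 2
G0 Z4.3
G0 X0.0 Y0.0
G1 X15.0 Y0.0
G1 X15.0 Y14.0
G1 X0.0 Y14.0
G1 X0.0 Y0.0
; layer 3
G0 Z6.5
G0 X0.0 Y0.0
G1 X15.0 Y0.0
G1 X15.0 Y14.0
G1 X0.0 Y14.0
G1 X0.0 Y0.0
; layer 4
G0 Z8.7
G0 X0.0 Y0.0
G1 X15.0 Y0.0
G1 X15.0 Y14.0
G1 X0.0 Y14.0
G1 X0.0 Y0.0
; layer 5
G0 Z10.8
G0 X0.0 Y0.0
G1 X15.0 Y0.0
G1 X15.0 Y14.0
G1 X0.0 Y14.0
G1 X0.0 Y0.0
; layer 6
G0 Z13.0
G0 X0.0 Y0.0
G1 X15.0 Y0.0
G1 X15.0 Y14.0
G1 X0.0 Y14.0
G1 X0.0 Y0.0
M2 ; end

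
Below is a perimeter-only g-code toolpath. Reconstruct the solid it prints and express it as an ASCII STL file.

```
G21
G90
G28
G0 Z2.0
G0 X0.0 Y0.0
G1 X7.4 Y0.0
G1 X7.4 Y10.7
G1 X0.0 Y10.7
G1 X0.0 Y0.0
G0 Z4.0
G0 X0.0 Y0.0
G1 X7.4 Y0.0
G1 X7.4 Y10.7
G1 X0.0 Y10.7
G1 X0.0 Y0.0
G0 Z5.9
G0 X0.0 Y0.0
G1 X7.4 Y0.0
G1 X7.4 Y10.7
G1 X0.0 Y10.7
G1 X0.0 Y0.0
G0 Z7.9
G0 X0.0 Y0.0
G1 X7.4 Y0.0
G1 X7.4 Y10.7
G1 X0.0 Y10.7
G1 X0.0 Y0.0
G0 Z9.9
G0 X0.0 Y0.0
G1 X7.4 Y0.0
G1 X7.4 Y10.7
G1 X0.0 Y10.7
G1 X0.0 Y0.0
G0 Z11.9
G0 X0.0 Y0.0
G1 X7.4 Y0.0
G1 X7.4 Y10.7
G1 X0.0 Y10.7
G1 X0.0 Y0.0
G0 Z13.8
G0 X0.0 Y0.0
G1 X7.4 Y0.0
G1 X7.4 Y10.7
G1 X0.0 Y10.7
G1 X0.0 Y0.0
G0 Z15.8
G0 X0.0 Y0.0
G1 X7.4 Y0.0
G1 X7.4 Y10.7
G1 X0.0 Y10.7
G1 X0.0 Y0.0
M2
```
solid part
  facet normal 0.0000 0.0000 -1.0000
    outer loop
      vertex 7.4 10.7 0.0
      vertex 7.4 0.0 0.0
      vertex 0.0 0.0 0.0
    endloop
  endfacet
  facet normal 0.0000 0.0000 -1.0000
    outer loop
      vertex 0.0 10.7 0.0
      vertex 7.4 10.7 0.0
      vertex 0.0 0.0 0.0
    endloop
  endfacet
  facet normal 0.0000 0.0000 1.0000
    outer loop
      vertex 0.0 0.0 15.8
      vertex 7.4 0.0 15.8
      vertex 7.4 10.7 15.8
    endloop
  endfacet
  facet normal 0.0000 0.0000 1.0000
    outer loop
      vertex 0.0 0.0 15.8
      vertex 7.4 10.7 15.8
      vertex 0.0 10.7 15.8
    endloop
  endfacet
  facet normal 0.0000 -1.0000 0.0000
    outer loop
      vertex 0.0 0.0 0.0
      vertex 7.4 0.0 0.0
      vertex 7.4 0.0 15.8
    endloop
  endfacet
  facet normal 0.0000 -1.0000 0.0000
    outer loop
      vertex 0.0 0.0 0.0
      vertex 7.4 0.0 15.8
      vertex 0.0 0.0 15.8
    endloop
  endfacet
  facet normal 0.0000 1.0000 0.0000
    outer loop
      vertex 7.4 10.7 15.8
      vertex 7.4 10.7 0.0
      vertex 0.0 10.7 0.0
    endloop
  endfacet
  facet normal 0.0000 1.0000 0.0000
    outer loop
      vertex 0.0 10.7 15.8
      vertex 7.4 10.7 15.8
      vertex 0.0 10.7 0.0
    endloop
  endfacet
  facet normal -1.0000 0.0000 0.0000
    outer loop
      vertex 0.0 10.7 15.8
      vertex 0.0 10.7 0.0
      vertex 0.0 0.0 0.0
    endloop
  endfacet
  facet normal -1.0000 0.0000 0.0000
    outer loop
      vertex 0.0 0.0 15.8
      vertex 0.0 10.7 15.8
      vertex 0.0 0.0 0.0
    endloop
  endfacet
  facet normal 1.0000 0.0000 0.0000
    outer loop
      vertex 7.4 0.0 0.0
      vertex 7.4 10.7 0.0
      vertex 7.4 10.7 15.8
    endloop
  endfacet
  facet normal 1.0000 0.0000 0.0000
    outer loop
      vertex 7.4 0.0 0.0
      vertex 7.4 10.7 15.8
      vertex 7.4 0.0 15.8
    endloop
  endfacet
endsolid part

The G0 Z moves step by Δz≈2.0 mm. Every layer's G1 loop is the same polygon, so the solid is a straight extrusion of it from z=0 to z≈15.8. Closing with flat bottom and top caps and triangulating gives 12 facets — a rectangular box, roughly 7.4 × 10.7 mm footprint and 15.8 mm tall.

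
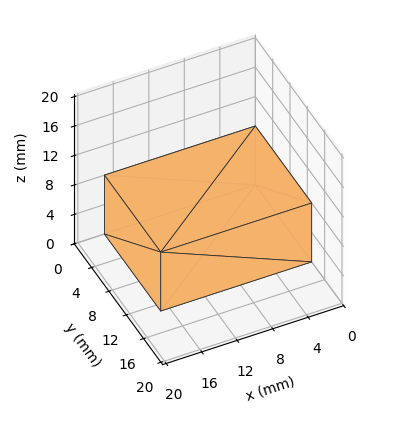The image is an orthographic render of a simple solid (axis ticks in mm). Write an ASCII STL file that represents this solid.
Reading the render: the shape is a rectangular box, roughly 17 × 13 mm footprint and 8 mm tall (dimensions read to the nearest mm from the axis ticks). For the STL, each face is triangulated and given an outward normal.

solid part
  facet normal 0.0000 0.0000 -1.0000
    outer loop
      vertex 17.00 13.00 0.00
      vertex 17.00 0.00 0.00
      vertex 0.00 0.00 0.00
    endloop
  endfacet
  facet normal 0.0000 0.0000 -1.0000
    outer loop
      vertex 0.00 13.00 0.00
      vertex 17.00 13.00 0.00
      vertex 0.00 0.00 0.00
    endloop
  endfacet
  facet normal 0.0000 0.0000 1.0000
    outer loop
      vertex 0.00 0.00 8.00
      vertex 17.00 0.00 8.00
      vertex 17.00 13.00 8.00
    endloop
  endfacet
  facet normal 0.0000 0.0000 1.0000
    outer loop
      vertex 0.00 0.00 8.00
      vertex 17.00 13.00 8.00
      vertex 0.00 13.00 8.00
    endloop
  endfacet
  facet normal 0.0000 -1.0000 0.0000
    outer loop
      vertex 0.00 0.00 0.00
      vertex 17.00 0.00 0.00
      vertex 17.00 0.00 8.00
    endloop
  endfacet
  facet normal 0.0000 -1.0000 0.0000
    outer loop
      vertex 0.00 0.00 0.00
      vertex 17.00 0.00 8.00
      vertex 0.00 0.00 8.00
    endloop
  endfacet
  facet normal 0.0000 1.0000 0.0000
    outer loop
      vertex 17.00 13.00 8.00
      vertex 17.00 13.00 0.00
      vertex 0.00 13.00 0.00
    endloop
  endfacet
  facet normal 0.0000 1.0000 0.0000
    outer loop
      vertex 0.00 13.00 8.00
      vertex 17.00 13.00 8.00
      vertex 0.00 13.00 0.00
    endloop
  endfacet
  facet normal -1.0000 0.0000 0.0000
    outer loop
      vertex 0.00 13.00 8.00
      vertex 0.00 13.00 0.00
      vertex 0.00 0.00 0.00
    endloop
  endfacet
  facet normal -1.0000 0.0000 0.0000
    outer loop
      vertex 0.00 0.00 8.00
      vertex 0.00 13.00 8.00
      vertex 0.00 0.00 0.00
    endloop
  endfacet
  facet normal 1.0000 0.0000 0.0000
    outer loop
      vertex 17.00 0.00 0.00
      vertex 17.00 13.00 0.00
      vertex 17.00 13.00 8.00
    endloop
  endfacet
  facet normal 1.0000 0.0000 0.0000
    outer loop
      vertex 17.00 0.00 0.00
      vertex 17.00 13.00 8.00
      vertex 17.00 0.00 8.00
    endloop
  endfacet
endsolid part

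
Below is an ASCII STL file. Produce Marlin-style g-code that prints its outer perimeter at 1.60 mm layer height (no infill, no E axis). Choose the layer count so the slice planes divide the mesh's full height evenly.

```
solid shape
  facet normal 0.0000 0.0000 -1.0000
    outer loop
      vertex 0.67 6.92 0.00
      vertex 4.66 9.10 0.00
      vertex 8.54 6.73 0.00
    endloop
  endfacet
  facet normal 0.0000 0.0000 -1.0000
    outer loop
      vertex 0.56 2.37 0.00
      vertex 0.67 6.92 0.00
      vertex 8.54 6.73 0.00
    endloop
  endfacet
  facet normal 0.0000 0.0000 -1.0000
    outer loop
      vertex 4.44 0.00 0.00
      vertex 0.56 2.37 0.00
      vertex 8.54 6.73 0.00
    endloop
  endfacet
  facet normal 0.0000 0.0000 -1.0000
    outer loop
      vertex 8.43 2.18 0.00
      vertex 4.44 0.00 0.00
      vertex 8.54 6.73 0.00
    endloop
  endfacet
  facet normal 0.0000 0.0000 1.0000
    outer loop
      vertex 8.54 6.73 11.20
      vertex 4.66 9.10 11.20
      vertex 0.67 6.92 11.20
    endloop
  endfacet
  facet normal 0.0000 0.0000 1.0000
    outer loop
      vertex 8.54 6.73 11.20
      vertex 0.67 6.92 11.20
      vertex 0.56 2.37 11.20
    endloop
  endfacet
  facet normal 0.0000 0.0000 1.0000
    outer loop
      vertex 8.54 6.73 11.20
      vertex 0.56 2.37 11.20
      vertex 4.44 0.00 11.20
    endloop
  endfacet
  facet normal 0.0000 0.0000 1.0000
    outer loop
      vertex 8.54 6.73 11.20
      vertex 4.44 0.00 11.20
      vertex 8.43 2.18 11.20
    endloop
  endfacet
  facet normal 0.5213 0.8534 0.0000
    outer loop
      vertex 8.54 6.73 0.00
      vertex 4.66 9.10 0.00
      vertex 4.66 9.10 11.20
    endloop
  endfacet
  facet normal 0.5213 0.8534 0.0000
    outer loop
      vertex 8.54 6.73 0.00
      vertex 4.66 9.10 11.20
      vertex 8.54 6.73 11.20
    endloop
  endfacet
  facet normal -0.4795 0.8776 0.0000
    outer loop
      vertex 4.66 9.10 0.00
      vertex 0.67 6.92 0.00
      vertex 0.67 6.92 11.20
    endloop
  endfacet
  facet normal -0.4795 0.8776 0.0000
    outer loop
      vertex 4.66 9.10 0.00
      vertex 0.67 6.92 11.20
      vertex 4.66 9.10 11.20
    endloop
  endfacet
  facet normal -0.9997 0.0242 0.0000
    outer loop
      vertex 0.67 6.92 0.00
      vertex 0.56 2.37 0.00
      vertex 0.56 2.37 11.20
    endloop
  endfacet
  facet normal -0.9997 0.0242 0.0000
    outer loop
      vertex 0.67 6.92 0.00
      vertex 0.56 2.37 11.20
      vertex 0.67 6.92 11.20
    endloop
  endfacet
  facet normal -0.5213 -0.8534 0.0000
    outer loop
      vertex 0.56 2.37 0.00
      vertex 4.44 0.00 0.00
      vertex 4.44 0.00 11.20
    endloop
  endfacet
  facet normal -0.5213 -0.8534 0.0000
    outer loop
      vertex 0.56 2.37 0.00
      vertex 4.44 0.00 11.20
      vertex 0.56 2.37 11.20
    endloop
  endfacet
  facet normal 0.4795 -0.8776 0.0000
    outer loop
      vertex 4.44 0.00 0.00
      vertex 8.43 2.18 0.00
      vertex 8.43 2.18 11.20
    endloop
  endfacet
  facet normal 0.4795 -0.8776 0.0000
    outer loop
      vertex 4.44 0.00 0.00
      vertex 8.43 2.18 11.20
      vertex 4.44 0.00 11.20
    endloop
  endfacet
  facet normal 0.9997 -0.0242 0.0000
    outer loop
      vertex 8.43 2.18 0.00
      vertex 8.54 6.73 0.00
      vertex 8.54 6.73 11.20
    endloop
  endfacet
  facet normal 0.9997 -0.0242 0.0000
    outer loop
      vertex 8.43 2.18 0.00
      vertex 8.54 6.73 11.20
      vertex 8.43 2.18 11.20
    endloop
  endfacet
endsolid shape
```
; perimeter-only toolpath
G21 ; units = mm
G90 ; absolute positioning
G28 ; home
; layer 1
G0 Z1.60
G0 X8.54 Y6.73
G1 X4.66 Y9.10
G1 X0.67 Y6.92
G1 X0.56 Y2.37
G1 X4.44 Y0.00
G1 X8.43 Y2.18
G1 X8.54 Y6.73
; layer 2
G0 Z3.20
G0 X8.54 Y6.73
G1 X4.66 Y9.10
G1 X0.67 Y6.92
G1 X0.56 Y2.37
G1 X4.44 Y0.00
G1 X8.43 Y2.18
G1 X8.54 Y6.73
; layer 3
G0 Z4.80
G0 X8.54 Y6.73
G1 X4.66 Y9.10
G1 X0.67 Y6.92
G1 X0.56 Y2.37
G1 X4.44 Y0.00
G1 X8.43 Y2.18
G1 X8.54 Y6.73
; layer 4
G0 Z6.40
G0 X8.54 Y6.73
G1 X4.66 Y9.10
G1 X0.67 Y6.92
G1 X0.56 Y2.37
G1 X4.44 Y0.00
G1 X8.43 Y2.18
G1 X8.54 Y6.73
; layer 5
G0 Z8.00
G0 X8.54 Y6.73
G1 X4.66 Y9.10
G1 X0.67 Y6.92
G1 X0.56 Y2.37
G1 X4.44 Y0.00
G1 X8.43 Y2.18
G1 X8.54 Y6.73
; layer 6
G0 Z9.60
G0 X8.54 Y6.73
G1 X4.66 Y9.10
G1 X0.67 Y6.92
G1 X0.56 Y2.37
G1 X4.44 Y0.00
G1 X8.43 Y2.18
G1 X8.54 Y6.73
; layer 7
G0 Z11.20
G0 X8.54 Y6.73
G1 X4.66 Y9.10
G1 X0.67 Y6.92
G1 X0.56 Y2.37
G1 X4.44 Y0.00
G1 X8.43 Y2.18
G1 X8.54 Y6.73
M2 ; end

The solid is a regular 6-sided prism (a cylinder approximated with 6 flat sides), circumscribed radius ≈ 4.55 mm, height ≈ 11.2 mm. Slicing at Δz = 1.60 mm — 7 equal slices spanning the solid's height, so layer i sits at z = i·h/7 — gives 7 non-empty perimeters. Each is a 6-segment closed polygon; G0 lifts to the layer z and rapids to the start vertex, then G1 traces the edges.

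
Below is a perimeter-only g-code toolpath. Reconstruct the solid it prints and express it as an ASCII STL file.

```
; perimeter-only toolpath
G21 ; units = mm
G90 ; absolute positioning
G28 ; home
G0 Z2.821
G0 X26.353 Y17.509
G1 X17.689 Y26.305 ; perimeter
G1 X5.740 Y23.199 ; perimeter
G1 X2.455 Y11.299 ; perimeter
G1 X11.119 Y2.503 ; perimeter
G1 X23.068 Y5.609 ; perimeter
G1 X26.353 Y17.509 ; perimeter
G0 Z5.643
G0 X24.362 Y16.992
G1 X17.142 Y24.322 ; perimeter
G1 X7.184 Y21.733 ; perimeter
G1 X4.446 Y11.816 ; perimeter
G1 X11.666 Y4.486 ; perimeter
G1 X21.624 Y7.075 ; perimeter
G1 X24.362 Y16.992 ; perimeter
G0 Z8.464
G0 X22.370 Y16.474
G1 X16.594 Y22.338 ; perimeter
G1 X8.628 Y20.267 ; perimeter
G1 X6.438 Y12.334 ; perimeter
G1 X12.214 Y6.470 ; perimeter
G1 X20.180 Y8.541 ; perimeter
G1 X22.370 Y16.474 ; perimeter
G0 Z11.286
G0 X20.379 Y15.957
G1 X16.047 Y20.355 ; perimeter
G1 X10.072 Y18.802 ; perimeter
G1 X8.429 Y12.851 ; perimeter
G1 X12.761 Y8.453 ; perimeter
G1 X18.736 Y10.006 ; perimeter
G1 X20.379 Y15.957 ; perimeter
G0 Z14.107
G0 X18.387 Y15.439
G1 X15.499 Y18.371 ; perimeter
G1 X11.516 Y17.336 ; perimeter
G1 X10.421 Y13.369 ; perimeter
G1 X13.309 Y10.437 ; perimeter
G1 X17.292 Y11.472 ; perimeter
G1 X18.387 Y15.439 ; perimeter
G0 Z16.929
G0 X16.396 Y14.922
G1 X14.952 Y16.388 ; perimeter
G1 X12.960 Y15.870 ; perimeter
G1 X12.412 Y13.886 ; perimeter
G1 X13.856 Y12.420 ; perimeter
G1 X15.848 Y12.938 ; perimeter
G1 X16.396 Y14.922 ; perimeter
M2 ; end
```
solid part
  facet normal 0.0000 0.0000 -1.0000
    outer loop
      vertex 4.296 24.665 0.000
      vertex 18.237 28.289 0.000
      vertex 28.345 18.027 0.000
    endloop
  endfacet
  facet normal 0.0000 0.0000 -1.0000
    outer loop
      vertex 0.463 10.781 0.000
      vertex 4.296 24.665 0.000
      vertex 28.345 18.027 0.000
    endloop
  endfacet
  facet normal 0.0000 0.0000 -1.0000
    outer loop
      vertex 10.571 0.519 0.000
      vertex 0.463 10.781 0.000
      vertex 28.345 18.027 0.000
    endloop
  endfacet
  facet normal 0.0000 0.0000 -1.0000
    outer loop
      vertex 24.512 4.143 0.000
      vertex 10.571 0.519 0.000
      vertex 28.345 18.027 0.000
    endloop
  endfacet
  facet normal 0.6023 0.5933 0.5340
    outer loop
      vertex 28.345 18.027 0.000
      vertex 18.237 28.289 0.000
      vertex 14.404 14.404 19.750
    endloop
  endfacet
  facet normal -0.2127 0.8183 0.5340
    outer loop
      vertex 18.237 28.289 0.000
      vertex 4.296 24.665 0.000
      vertex 14.404 14.404 19.750
    endloop
  endfacet
  facet normal -0.8150 0.2250 0.5340
    outer loop
      vertex 4.296 24.665 0.000
      vertex 0.463 10.781 0.000
      vertex 14.404 14.404 19.750
    endloop
  endfacet
  facet normal -0.6023 -0.5933 0.5340
    outer loop
      vertex 0.463 10.781 0.000
      vertex 10.571 0.519 0.000
      vertex 14.404 14.404 19.750
    endloop
  endfacet
  facet normal 0.2127 -0.8183 0.5340
    outer loop
      vertex 10.571 0.519 0.000
      vertex 24.512 4.143 0.000
      vertex 14.404 14.404 19.750
    endloop
  endfacet
  facet normal 0.8150 -0.2250 0.5340
    outer loop
      vertex 24.512 4.143 0.000
      vertex 28.345 18.027 0.000
      vertex 14.404 14.404 19.750
    endloop
  endfacet
endsolid part

The G0 Z moves step by Δz≈2.821 mm. The G1 loops shrink linearly with z, so the solid tapers from its base footprint up to z≈19.8. Closing with a flat bottom cap and the tapered top and triangulating gives 10 facets — a regular 6-sided pyramid, base circumscribed radius ≈ 14.4 mm, apex at z ≈ 19.8 mm.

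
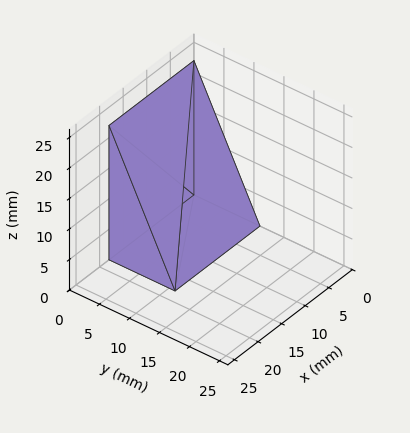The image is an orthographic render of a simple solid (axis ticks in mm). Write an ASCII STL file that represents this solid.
Reading the render: the shape is a wedge (ramp): 18 × 11 mm base, rising to 22 mm along the y=0 edge and sloping linearly to z=0 at y=11 (dimensions read to the nearest mm from the axis ticks). For the STL, each face is triangulated and given an outward normal.

solid part
  facet normal 0.0000 0.0000 -1.0000
    outer loop
      vertex 18.000 11.000 0.000
      vertex 18.000 0.000 0.000
      vertex 0.000 0.000 0.000
    endloop
  endfacet
  facet normal 0.0000 0.0000 -1.0000
    outer loop
      vertex 0.000 11.000 0.000
      vertex 18.000 11.000 0.000
      vertex 0.000 0.000 0.000
    endloop
  endfacet
  facet normal 0.0000 -1.0000 0.0000
    outer loop
      vertex 0.000 0.000 0.000
      vertex 18.000 0.000 0.000
      vertex 18.000 0.000 22.000
    endloop
  endfacet
  facet normal 0.0000 -1.0000 0.0000
    outer loop
      vertex 0.000 0.000 0.000
      vertex 18.000 0.000 22.000
      vertex 0.000 0.000 22.000
    endloop
  endfacet
  facet normal 0.0000 0.8944 0.4472
    outer loop
      vertex 0.000 0.000 22.000
      vertex 18.000 0.000 22.000
      vertex 18.000 11.000 0.000
    endloop
  endfacet
  facet normal 0.0000 0.8944 0.4472
    outer loop
      vertex 0.000 0.000 22.000
      vertex 18.000 11.000 0.000
      vertex 0.000 11.000 0.000
    endloop
  endfacet
  facet normal -1.0000 0.0000 0.0000
    outer loop
      vertex 0.000 0.000 22.000
      vertex 0.000 11.000 0.000
      vertex 0.000 0.000 0.000
    endloop
  endfacet
  facet normal 1.0000 0.0000 0.0000
    outer loop
      vertex 18.000 0.000 0.000
      vertex 18.000 11.000 0.000
      vertex 18.000 0.000 22.000
    endloop
  endfacet
endsolid part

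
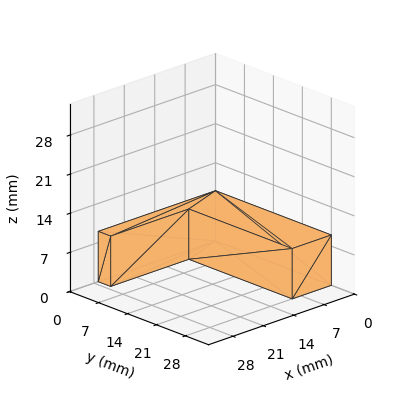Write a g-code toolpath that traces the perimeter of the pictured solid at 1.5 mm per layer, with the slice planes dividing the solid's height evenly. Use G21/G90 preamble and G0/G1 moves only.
Reading the render: the shape is an L-shaped prism: outer 27 × 28 mm, arm thicknesses ≈ 3 mm (horizontal) and 9 mm (vertical), extruded 9 mm in z (dimensions read to the nearest mm from the axis ticks). For the g-code, the solid's height is divided into equal slices at the stated Δz and each level perimeter traced with G1 moves after a G0 lift.

; perimeter-only toolpath
G21 ; units = mm
G90 ; absolute positioning
G28 ; home
; layer 1
G0 Z1.5
G0 X0.0 Y0.0
G1 X27.0 Y0.0
G1 X27.0 Y3.0
G1 X9.0 Y3.0
G1 X9.0 Y28.0
G1 X0.0 Y28.0
G1 X0.0 Y0.0
; layer 2
G0 Z3.0
G0 X0.0 Y0.0
G1 X27.0 Y0.0
G1 X27.0 Y3.0
G1 X9.0 Y3.0
G1 X9.0 Y28.0
G1 X0.0 Y28.0
G1 X0.0 Y0.0
; layer 3
G0 Z4.5
G0 X0.0 Y0.0
G1 X27.0 Y0.0
G1 X27.0 Y3.0
G1 X9.0 Y3.0
G1 X9.0 Y28.0
G1 X0.0 Y28.0
G1 X0.0 Y0.0
; layer 4
G0 Z6.0
G0 X0.0 Y0.0
G1 X27.0 Y0.0
G1 X27.0 Y3.0
G1 X9.0 Y3.0
G1 X9.0 Y28.0
G1 X0.0 Y28.0
G1 X0.0 Y0.0
; layer 5
G0 Z7.5
G0 X0.0 Y0.0
G1 X27.0 Y0.0
G1 X27.0 Y3.0
G1 X9.0 Y3.0
G1 X9.0 Y28.0
G1 X0.0 Y28.0
G1 X0.0 Y0.0
; layer 6
G0 Z9.0
G0 X0.0 Y0.0
G1 X27.0 Y0.0
G1 X27.0 Y3.0
G1 X9.0 Y3.0
G1 X9.0 Y28.0
G1 X0.0 Y28.0
G1 X0.0 Y0.0
M2 ; end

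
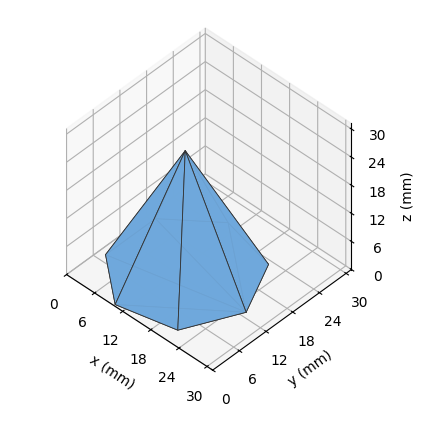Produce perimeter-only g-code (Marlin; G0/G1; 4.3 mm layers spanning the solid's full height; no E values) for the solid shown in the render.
Reading the render: the shape is a regular 7-sided pyramid, base circumscribed radius ≈ 13 mm, apex at z ≈ 26 mm (dimensions read to the nearest mm from the axis ticks). For the g-code, the solid's height is divided into equal slices at the stated Δz and each level perimeter traced with G1 moves after a G0 lift.

; perimeter-only toolpath
G21 ; units = mm
G90 ; absolute positioning
G28 ; home
; layer 1
G0 Z4.3
G0 X23.8 Y13.0
G1 X19.8 Y21.5
G1 X10.6 Y23.6
G1 X3.2 Y17.7
G1 X3.2 Y8.3
G1 X10.6 Y2.4
G1 X19.8 Y4.5
G1 X23.8 Y13.0
; layer 2
G0 Z8.7
G0 X21.7 Y13.0
G1 X18.4 Y19.8
G1 X11.1 Y21.5
G1 X5.2 Y16.7
G1 X5.2 Y9.3
G1 X11.1 Y4.5
G1 X18.4 Y6.2
G1 X21.7 Y13.0
; layer 3
G0 Z13.0
G0 X19.5 Y13.0
G1 X17.1 Y18.1
G1 X11.6 Y19.4
G1 X7.2 Y15.8
G1 X7.2 Y10.2
G1 X11.6 Y6.7
G1 X17.1 Y7.9
G1 X19.5 Y13.0
; layer 4
G0 Z17.3
G0 X17.3 Y13.0
G1 X15.7 Y16.4
G1 X12.0 Y17.2
G1 X9.1 Y14.9
G1 X9.1 Y11.1
G1 X12.0 Y8.8
G1 X15.7 Y9.6
G1 X17.3 Y13.0
; layer 5
G0 Z21.7
G0 X15.2 Y13.0
G1 X14.4 Y14.7
G1 X12.5 Y15.1
G1 X11.0 Y13.9
G1 X11.0 Y12.1
G1 X12.5 Y10.9
G1 X14.4 Y11.3
G1 X15.2 Y13.0
M2 ; end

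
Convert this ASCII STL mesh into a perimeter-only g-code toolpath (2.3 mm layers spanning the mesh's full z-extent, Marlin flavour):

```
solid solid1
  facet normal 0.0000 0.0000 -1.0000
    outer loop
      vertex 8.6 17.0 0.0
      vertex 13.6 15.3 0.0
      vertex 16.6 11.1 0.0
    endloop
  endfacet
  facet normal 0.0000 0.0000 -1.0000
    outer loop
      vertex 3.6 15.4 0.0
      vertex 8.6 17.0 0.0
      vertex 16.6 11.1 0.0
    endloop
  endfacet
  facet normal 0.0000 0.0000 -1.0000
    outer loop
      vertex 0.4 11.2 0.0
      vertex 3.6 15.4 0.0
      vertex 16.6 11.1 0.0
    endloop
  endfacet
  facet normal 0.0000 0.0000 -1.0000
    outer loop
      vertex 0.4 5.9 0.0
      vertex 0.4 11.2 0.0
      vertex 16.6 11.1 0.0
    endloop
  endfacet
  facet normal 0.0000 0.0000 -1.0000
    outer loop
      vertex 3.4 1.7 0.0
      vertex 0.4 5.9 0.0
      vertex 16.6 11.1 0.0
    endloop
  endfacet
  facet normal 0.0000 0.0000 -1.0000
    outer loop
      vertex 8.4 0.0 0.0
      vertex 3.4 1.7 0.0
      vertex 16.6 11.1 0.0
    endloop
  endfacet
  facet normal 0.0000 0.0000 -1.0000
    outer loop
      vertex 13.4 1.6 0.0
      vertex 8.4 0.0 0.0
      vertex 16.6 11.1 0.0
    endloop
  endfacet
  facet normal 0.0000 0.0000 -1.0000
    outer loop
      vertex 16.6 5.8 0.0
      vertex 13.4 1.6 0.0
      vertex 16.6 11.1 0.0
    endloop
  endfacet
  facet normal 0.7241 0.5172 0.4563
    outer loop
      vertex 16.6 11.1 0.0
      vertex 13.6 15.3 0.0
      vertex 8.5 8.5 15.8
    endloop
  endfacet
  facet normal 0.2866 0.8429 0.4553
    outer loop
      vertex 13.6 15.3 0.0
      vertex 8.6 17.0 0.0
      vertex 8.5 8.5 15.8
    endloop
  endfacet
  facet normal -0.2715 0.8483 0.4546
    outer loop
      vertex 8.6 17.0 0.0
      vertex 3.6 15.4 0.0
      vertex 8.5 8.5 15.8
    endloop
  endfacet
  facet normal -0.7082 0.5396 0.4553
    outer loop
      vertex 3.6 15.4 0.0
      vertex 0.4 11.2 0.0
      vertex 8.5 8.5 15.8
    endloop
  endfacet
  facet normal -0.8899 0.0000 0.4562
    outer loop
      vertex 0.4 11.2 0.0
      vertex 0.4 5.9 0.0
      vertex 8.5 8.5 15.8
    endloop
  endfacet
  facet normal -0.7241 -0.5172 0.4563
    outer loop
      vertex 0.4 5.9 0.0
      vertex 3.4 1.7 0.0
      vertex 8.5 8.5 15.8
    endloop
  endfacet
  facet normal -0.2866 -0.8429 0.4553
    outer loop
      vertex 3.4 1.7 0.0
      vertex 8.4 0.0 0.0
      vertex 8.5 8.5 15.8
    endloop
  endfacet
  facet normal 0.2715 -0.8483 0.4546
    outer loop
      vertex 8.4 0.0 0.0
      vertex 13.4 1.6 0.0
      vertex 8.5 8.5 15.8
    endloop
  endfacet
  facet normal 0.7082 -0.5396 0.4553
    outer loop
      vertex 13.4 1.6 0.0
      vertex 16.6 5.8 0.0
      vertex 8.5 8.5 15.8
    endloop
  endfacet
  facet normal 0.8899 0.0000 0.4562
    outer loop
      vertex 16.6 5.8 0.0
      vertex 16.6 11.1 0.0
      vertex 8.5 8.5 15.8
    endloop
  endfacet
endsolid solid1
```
; perimeter-only toolpath
G21 ; units = mm
G90 ; absolute positioning
G28 ; home
; layer 1
G0 Z2.3
G0 X15.4 Y10.7
G1 X12.9 Y14.3
G1 X8.6 Y15.8
G1 X4.3 Y14.4
G1 X1.6 Y10.8
G1 X1.6 Y6.3
G1 X4.1 Y2.7
G1 X8.4 Y1.2
G1 X12.7 Y2.6
G1 X15.4 Y6.2
G1 X15.4 Y10.7
; layer 2
G0 Z4.5
G0 X14.3 Y10.4
G1 X12.1 Y13.4
G1 X8.6 Y14.6
G1 X5.0 Y13.4
G1 X2.7 Y10.4
G1 X2.7 Y6.6
G1 X4.9 Y3.6
G1 X8.4 Y2.4
G1 X12.0 Y3.6
G1 X14.3 Y6.6
G1 X14.3 Y10.4
; layer 3
G0 Z6.8
G0 X13.1 Y10.0
G1 X11.4 Y12.4
G1 X8.6 Y13.4
G1 X5.7 Y12.4
G1 X3.9 Y10.0
G1 X3.9 Y7.0
G1 X5.6 Y4.6
G1 X8.4 Y3.6
G1 X11.3 Y4.6
G1 X13.1 Y7.0
G1 X13.1 Y10.0
; layer 4
G0 Z9.0
G0 X12.0 Y9.6
G1 X10.7 Y11.4
G1 X8.5 Y12.1
G1 X6.4 Y11.5
G1 X5.0 Y9.7
G1 X5.0 Y7.4
G1 X6.3 Y5.6
G1 X8.5 Y4.9
G1 X10.6 Y5.5
G1 X12.0 Y7.3
G1 X12.0 Y9.6
; layer 5
G0 Z11.3
G0 X10.8 Y9.2
G1 X10.0 Y10.4
G1 X8.5 Y10.9
G1 X7.1 Y10.5
G1 X6.2 Y9.3
G1 X6.2 Y7.8
G1 X7.0 Y6.6
G1 X8.5 Y6.1
G1 X9.9 Y6.5
G1 X10.8 Y7.7
G1 X10.8 Y9.2
; layer 6
G0 Z13.5
G0 X9.7 Y8.9
G1 X9.2 Y9.5
G1 X8.5 Y9.7
G1 X7.8 Y9.5
G1 X7.3 Y8.9
G1 X7.3 Y8.1
G1 X7.8 Y7.5
G1 X8.5 Y7.3
G1 X9.2 Y7.5
G1 X9.7 Y8.1
G1 X9.7 Y8.9
M2 ; end

The solid is a regular 10-sided pyramid, base circumscribed radius ≈ 8.5 mm, apex at z ≈ 15.8 mm. Slicing at Δz = 2.3 mm — 7 equal slices spanning the solid's height, so layer i sits at z = i·h/7 — gives 6 non-empty perimeters. Each is a 10-segment closed polygon; G0 lifts to the layer z and rapids to the start vertex, then G1 traces the edges. The cross-section shrinks linearly with z (the slice at the apex is degenerate and omitted).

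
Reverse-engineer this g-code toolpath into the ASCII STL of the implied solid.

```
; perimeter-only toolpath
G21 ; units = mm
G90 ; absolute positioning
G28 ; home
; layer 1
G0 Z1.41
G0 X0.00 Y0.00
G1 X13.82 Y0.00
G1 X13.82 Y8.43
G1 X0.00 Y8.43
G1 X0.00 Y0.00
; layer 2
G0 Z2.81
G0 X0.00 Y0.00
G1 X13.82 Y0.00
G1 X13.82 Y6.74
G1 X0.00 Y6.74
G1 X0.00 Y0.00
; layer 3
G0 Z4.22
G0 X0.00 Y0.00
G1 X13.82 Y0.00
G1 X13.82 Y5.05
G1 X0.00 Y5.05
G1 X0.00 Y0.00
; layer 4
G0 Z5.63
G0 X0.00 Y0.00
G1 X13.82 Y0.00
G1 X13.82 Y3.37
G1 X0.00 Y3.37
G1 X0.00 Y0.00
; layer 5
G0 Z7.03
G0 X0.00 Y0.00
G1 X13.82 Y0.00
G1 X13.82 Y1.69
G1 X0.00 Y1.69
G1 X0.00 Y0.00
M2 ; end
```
solid part
  facet normal 0.0000 0.0000 -1.0000
    outer loop
      vertex 13.82 10.11 0.00
      vertex 13.82 0.00 0.00
      vertex 0.00 0.00 0.00
    endloop
  endfacet
  facet normal 0.0000 0.0000 -1.0000
    outer loop
      vertex 0.00 10.11 0.00
      vertex 13.82 10.11 0.00
      vertex 0.00 0.00 0.00
    endloop
  endfacet
  facet normal 0.0000 -1.0000 0.0000
    outer loop
      vertex 0.00 0.00 0.00
      vertex 13.82 0.00 0.00
      vertex 13.82 0.00 8.44
    endloop
  endfacet
  facet normal 0.0000 -1.0000 0.0000
    outer loop
      vertex 0.00 0.00 0.00
      vertex 13.82 0.00 8.44
      vertex 0.00 0.00 8.44
    endloop
  endfacet
  facet normal 0.0000 0.6409 0.7677
    outer loop
      vertex 0.00 0.00 8.44
      vertex 13.82 0.00 8.44
      vertex 13.82 10.11 0.00
    endloop
  endfacet
  facet normal 0.0000 0.6409 0.7677
    outer loop
      vertex 0.00 0.00 8.44
      vertex 13.82 10.11 0.00
      vertex 0.00 10.11 0.00
    endloop
  endfacet
  facet normal -1.0000 0.0000 0.0000
    outer loop
      vertex 0.00 0.00 8.44
      vertex 0.00 10.11 0.00
      vertex 0.00 0.00 0.00
    endloop
  endfacet
  facet normal 1.0000 0.0000 0.0000
    outer loop
      vertex 13.82 0.00 0.00
      vertex 13.82 10.11 0.00
      vertex 13.82 0.00 8.44
    endloop
  endfacet
endsolid part

The G0 Z moves step by Δz≈1.41 mm. The G1 loops shrink linearly with z, so the solid tapers from its base footprint up to z≈8.44. Closing with a flat bottom cap and the tapered top and triangulating gives 8 facets — a wedge (ramp): 13.8 × 10.1 mm base, rising to 8.44 mm along the y=0 edge and sloping linearly to z=0 at y=10.1.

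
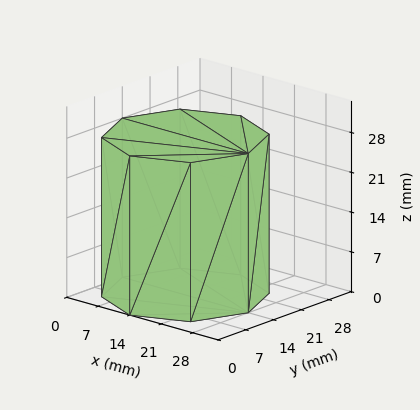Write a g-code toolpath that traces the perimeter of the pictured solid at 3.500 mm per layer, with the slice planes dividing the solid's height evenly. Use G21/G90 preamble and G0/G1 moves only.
Reading the render: the shape is a regular 8-sided prism (a cylinder approximated with 8 flat sides), circumscribed radius ≈ 14 mm, height ≈ 28 mm (dimensions read to the nearest mm from the axis ticks). For the g-code, the solid's height is divided into equal slices at the stated Δz and each level perimeter traced with G1 moves after a G0 lift.

; perimeter-only toolpath
G21 ; units = mm
G90 ; absolute positioning
G28 ; home
; layer 1
G0 Z3.500
G0 X28.000 Y14.000
G1 X23.899 Y23.899
G1 X14.000 Y28.000
G1 X4.101 Y23.899
G1 X0.000 Y14.000
G1 X4.101 Y4.101
G1 X14.000 Y0.000
G1 X23.899 Y4.101
G1 X28.000 Y14.000
; layer 2
G0 Z7.000
G0 X28.000 Y14.000
G1 X23.899 Y23.899
G1 X14.000 Y28.000
G1 X4.101 Y23.899
G1 X0.000 Y14.000
G1 X4.101 Y4.101
G1 X14.000 Y0.000
G1 X23.899 Y4.101
G1 X28.000 Y14.000
; layer 3
G0 Z10.500
G0 X28.000 Y14.000
G1 X23.899 Y23.899
G1 X14.000 Y28.000
G1 X4.101 Y23.899
G1 X0.000 Y14.000
G1 X4.101 Y4.101
G1 X14.000 Y0.000
G1 X23.899 Y4.101
G1 X28.000 Y14.000
; layer 4
G0 Z14.000
G0 X28.000 Y14.000
G1 X23.899 Y23.899
G1 X14.000 Y28.000
G1 X4.101 Y23.899
G1 X0.000 Y14.000
G1 X4.101 Y4.101
G1 X14.000 Y0.000
G1 X23.899 Y4.101
G1 X28.000 Y14.000
; layer 5
G0 Z17.500
G0 X28.000 Y14.000
G1 X23.899 Y23.899
G1 X14.000 Y28.000
G1 X4.101 Y23.899
G1 X0.000 Y14.000
G1 X4.101 Y4.101
G1 X14.000 Y0.000
G1 X23.899 Y4.101
G1 X28.000 Y14.000
; layer 6
G0 Z21.000
G0 X28.000 Y14.000
G1 X23.899 Y23.899
G1 X14.000 Y28.000
G1 X4.101 Y23.899
G1 X0.000 Y14.000
G1 X4.101 Y4.101
G1 X14.000 Y0.000
G1 X23.899 Y4.101
G1 X28.000 Y14.000
; layer 7
G0 Z24.500
G0 X28.000 Y14.000
G1 X23.899 Y23.899
G1 X14.000 Y28.000
G1 X4.101 Y23.899
G1 X0.000 Y14.000
G1 X4.101 Y4.101
G1 X14.000 Y0.000
G1 X23.899 Y4.101
G1 X28.000 Y14.000
; layer 8
G0 Z28.000
G0 X28.000 Y14.000
G1 X23.899 Y23.899
G1 X14.000 Y28.000
G1 X4.101 Y23.899
G1 X0.000 Y14.000
G1 X4.101 Y4.101
G1 X14.000 Y0.000
G1 X23.899 Y4.101
G1 X28.000 Y14.000
M2 ; end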